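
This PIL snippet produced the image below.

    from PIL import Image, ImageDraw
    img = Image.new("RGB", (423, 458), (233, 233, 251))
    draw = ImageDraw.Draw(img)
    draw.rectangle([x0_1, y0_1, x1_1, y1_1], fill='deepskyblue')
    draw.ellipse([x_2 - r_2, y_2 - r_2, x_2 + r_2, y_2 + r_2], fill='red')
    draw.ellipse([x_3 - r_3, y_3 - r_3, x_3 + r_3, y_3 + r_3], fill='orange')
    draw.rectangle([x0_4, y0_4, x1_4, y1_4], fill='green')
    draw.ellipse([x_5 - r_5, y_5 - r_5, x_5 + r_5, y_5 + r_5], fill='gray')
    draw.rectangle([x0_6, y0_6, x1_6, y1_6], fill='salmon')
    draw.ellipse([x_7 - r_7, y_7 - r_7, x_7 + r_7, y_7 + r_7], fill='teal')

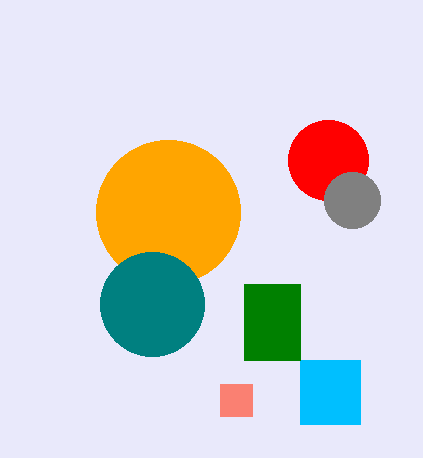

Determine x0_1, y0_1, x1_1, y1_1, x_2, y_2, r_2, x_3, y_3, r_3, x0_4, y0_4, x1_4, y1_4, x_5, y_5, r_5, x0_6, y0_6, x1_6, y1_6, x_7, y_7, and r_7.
x0_1 = 300
y0_1 = 360
x1_1 = 360
y1_1 = 424
x_2 = 328
y_2 = 160
r_2 = 40
x_3 = 168
y_3 = 212
r_3 = 72
x0_4 = 244
y0_4 = 284
x1_4 = 300
y1_4 = 360
x_5 = 352
y_5 = 200
r_5 = 28
x0_6 = 220
y0_6 = 384
x1_6 = 252
y1_6 = 416
x_7 = 152
y_7 = 304
r_7 = 52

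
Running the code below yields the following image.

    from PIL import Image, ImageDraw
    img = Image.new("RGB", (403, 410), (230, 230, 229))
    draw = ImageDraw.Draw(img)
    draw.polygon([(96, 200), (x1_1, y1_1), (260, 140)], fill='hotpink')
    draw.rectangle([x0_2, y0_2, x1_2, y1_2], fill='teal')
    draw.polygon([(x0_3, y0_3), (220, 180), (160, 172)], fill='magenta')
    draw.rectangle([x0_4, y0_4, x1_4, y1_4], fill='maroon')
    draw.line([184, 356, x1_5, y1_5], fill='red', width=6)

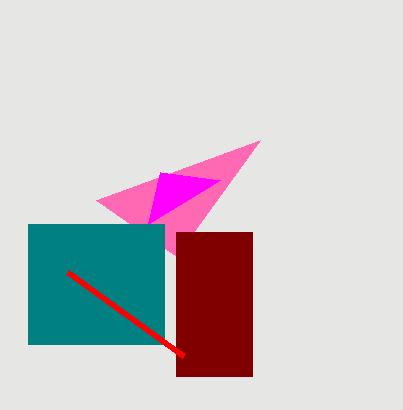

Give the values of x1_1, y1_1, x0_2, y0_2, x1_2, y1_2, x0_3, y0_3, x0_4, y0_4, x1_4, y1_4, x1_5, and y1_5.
x1_1 = 176; y1_1 = 256; x0_2 = 28; y0_2 = 224; x1_2 = 164; y1_2 = 344; x0_3 = 148; y0_3 = 224; x0_4 = 176; y0_4 = 232; x1_4 = 252; y1_4 = 376; x1_5 = 68; y1_5 = 272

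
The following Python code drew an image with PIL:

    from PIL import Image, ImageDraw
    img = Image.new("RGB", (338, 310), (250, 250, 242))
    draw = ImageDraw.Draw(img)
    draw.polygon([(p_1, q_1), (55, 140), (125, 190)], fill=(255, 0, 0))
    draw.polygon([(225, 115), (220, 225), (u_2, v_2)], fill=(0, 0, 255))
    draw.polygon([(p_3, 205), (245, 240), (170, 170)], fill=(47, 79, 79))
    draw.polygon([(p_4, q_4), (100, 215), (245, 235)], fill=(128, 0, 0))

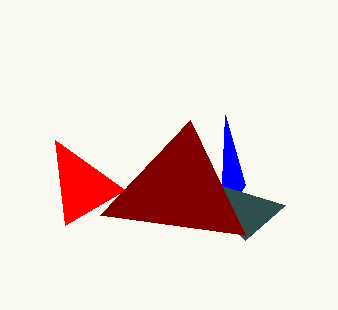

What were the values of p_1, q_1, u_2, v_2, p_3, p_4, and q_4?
p_1 = 65
q_1 = 225
u_2 = 245
v_2 = 185
p_3 = 285
p_4 = 190
q_4 = 120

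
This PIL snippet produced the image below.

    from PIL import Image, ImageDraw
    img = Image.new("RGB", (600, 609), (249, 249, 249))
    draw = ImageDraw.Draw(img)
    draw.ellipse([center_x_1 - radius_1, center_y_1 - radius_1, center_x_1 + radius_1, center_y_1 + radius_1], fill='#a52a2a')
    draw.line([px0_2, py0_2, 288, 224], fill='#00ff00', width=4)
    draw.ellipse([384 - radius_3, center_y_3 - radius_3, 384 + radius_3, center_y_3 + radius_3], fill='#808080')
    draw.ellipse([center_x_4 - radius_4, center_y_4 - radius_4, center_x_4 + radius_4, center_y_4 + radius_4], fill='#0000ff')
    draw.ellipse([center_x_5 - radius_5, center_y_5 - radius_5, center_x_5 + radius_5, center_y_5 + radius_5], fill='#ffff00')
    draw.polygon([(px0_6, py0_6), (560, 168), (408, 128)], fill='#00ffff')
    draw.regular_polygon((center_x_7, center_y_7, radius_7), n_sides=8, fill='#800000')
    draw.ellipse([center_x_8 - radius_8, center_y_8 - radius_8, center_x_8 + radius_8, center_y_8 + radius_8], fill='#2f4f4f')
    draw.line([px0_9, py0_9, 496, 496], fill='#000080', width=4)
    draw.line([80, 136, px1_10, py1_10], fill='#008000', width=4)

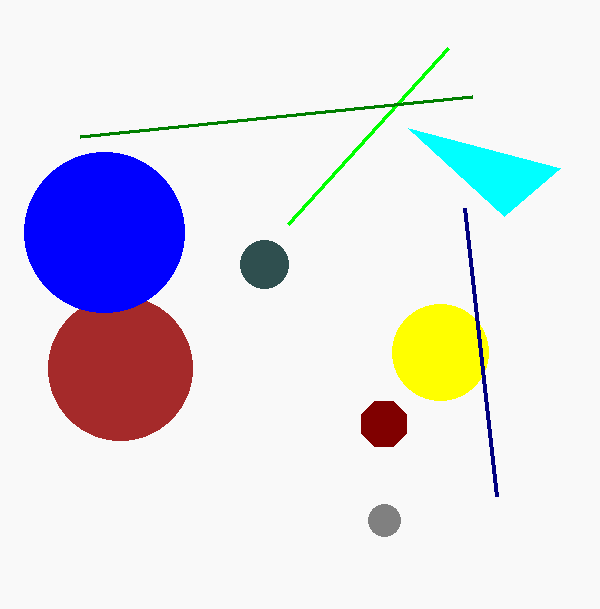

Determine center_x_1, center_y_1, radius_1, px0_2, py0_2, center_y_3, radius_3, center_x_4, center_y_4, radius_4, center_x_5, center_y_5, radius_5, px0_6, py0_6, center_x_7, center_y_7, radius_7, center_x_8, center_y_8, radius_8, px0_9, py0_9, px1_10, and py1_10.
center_x_1 = 120; center_y_1 = 368; radius_1 = 72; px0_2 = 448; py0_2 = 48; center_y_3 = 520; radius_3 = 16; center_x_4 = 104; center_y_4 = 232; radius_4 = 80; center_x_5 = 440; center_y_5 = 352; radius_5 = 48; px0_6 = 504; py0_6 = 216; center_x_7 = 384; center_y_7 = 424; radius_7 = 24; center_x_8 = 264; center_y_8 = 264; radius_8 = 24; px0_9 = 464; py0_9 = 208; px1_10 = 472; py1_10 = 96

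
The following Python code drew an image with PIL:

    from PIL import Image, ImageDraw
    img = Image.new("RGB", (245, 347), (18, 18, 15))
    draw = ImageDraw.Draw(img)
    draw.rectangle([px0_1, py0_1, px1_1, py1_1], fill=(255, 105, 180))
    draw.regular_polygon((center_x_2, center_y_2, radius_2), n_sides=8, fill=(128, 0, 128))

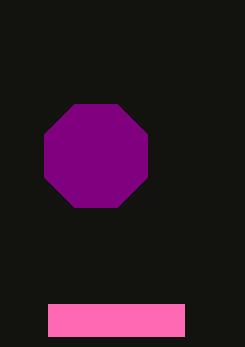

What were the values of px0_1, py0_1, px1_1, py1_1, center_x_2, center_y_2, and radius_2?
px0_1 = 48, py0_1 = 304, px1_1 = 184, py1_1 = 336, center_x_2 = 96, center_y_2 = 156, radius_2 = 56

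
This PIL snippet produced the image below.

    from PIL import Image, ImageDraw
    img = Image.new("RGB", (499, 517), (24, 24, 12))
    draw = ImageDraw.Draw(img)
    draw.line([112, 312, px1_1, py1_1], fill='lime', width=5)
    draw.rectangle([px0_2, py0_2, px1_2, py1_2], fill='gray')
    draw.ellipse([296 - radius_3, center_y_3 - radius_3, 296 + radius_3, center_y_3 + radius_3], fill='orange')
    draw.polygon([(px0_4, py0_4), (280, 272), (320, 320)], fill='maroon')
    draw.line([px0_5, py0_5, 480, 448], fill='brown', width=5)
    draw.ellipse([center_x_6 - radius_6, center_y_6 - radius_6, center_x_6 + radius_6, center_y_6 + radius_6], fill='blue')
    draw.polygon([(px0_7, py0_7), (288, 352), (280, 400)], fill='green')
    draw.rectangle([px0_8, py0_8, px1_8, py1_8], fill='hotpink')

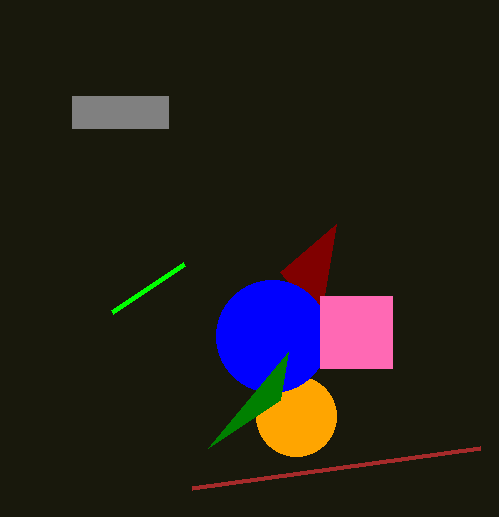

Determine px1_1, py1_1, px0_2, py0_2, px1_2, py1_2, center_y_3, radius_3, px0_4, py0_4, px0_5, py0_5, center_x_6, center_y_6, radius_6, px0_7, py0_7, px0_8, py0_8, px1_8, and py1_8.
px1_1 = 184, py1_1 = 264, px0_2 = 72, py0_2 = 96, px1_2 = 168, py1_2 = 128, center_y_3 = 416, radius_3 = 40, px0_4 = 336, py0_4 = 224, px0_5 = 192, py0_5 = 488, center_x_6 = 272, center_y_6 = 336, radius_6 = 56, px0_7 = 208, py0_7 = 448, px0_8 = 320, py0_8 = 296, px1_8 = 392, py1_8 = 368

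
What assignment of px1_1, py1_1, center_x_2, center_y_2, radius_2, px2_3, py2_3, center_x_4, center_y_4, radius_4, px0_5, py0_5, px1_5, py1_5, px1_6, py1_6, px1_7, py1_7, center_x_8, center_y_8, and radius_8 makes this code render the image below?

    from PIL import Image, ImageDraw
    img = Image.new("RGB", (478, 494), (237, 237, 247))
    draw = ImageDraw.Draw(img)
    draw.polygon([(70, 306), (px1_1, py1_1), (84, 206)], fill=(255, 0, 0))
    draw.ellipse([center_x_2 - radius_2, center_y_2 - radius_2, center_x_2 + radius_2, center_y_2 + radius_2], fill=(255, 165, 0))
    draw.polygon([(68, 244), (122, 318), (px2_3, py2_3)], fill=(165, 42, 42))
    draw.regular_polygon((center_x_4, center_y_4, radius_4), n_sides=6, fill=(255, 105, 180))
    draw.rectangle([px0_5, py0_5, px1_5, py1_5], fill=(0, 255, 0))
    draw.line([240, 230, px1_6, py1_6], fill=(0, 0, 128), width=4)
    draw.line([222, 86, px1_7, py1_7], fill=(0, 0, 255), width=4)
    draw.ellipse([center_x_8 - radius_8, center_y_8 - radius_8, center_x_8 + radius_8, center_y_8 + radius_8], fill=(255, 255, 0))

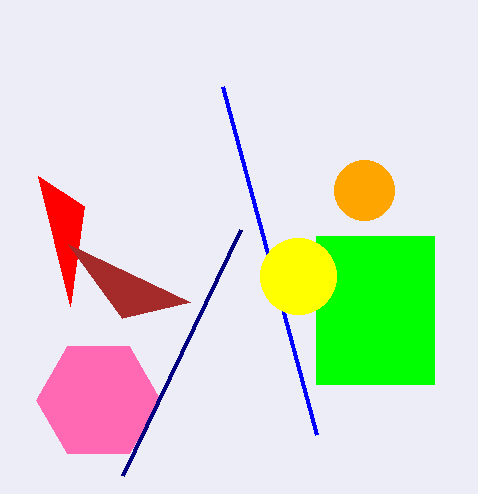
px1_1 = 38, py1_1 = 176, center_x_2 = 364, center_y_2 = 190, radius_2 = 30, px2_3 = 190, py2_3 = 302, center_x_4 = 98, center_y_4 = 400, radius_4 = 62, px0_5 = 316, py0_5 = 236, px1_5 = 434, py1_5 = 384, px1_6 = 122, py1_6 = 476, px1_7 = 316, py1_7 = 434, center_x_8 = 298, center_y_8 = 276, radius_8 = 38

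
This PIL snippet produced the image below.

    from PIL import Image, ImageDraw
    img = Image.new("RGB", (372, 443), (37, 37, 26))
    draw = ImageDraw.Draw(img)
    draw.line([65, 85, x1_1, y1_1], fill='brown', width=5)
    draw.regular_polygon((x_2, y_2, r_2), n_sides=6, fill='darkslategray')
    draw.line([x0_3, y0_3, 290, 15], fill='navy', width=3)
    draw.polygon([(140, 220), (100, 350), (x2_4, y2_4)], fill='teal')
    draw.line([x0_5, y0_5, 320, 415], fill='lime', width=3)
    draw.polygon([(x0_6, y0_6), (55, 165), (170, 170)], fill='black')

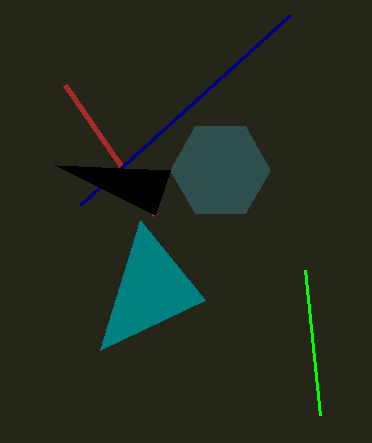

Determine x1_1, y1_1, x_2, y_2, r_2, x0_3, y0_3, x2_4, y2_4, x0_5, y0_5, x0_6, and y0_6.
x1_1 = 155
y1_1 = 215
x_2 = 220
y_2 = 170
r_2 = 50
x0_3 = 80
y0_3 = 205
x2_4 = 205
y2_4 = 300
x0_5 = 305
y0_5 = 270
x0_6 = 155
y0_6 = 215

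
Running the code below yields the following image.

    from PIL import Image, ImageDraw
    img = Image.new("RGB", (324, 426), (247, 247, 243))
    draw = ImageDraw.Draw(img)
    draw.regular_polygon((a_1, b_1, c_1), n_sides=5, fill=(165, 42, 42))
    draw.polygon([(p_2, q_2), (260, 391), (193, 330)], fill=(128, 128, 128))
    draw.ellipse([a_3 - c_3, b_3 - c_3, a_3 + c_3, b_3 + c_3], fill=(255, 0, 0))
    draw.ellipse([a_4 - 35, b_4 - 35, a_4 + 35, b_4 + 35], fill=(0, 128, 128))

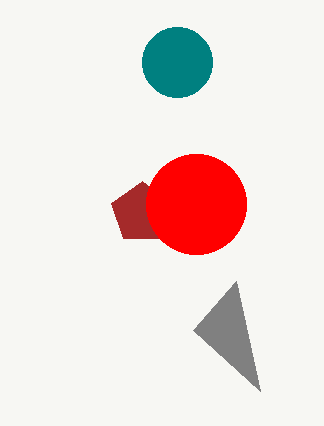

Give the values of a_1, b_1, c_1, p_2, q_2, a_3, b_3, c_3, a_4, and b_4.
a_1 = 142; b_1 = 213; c_1 = 32; p_2 = 236; q_2 = 281; a_3 = 196; b_3 = 204; c_3 = 50; a_4 = 177; b_4 = 62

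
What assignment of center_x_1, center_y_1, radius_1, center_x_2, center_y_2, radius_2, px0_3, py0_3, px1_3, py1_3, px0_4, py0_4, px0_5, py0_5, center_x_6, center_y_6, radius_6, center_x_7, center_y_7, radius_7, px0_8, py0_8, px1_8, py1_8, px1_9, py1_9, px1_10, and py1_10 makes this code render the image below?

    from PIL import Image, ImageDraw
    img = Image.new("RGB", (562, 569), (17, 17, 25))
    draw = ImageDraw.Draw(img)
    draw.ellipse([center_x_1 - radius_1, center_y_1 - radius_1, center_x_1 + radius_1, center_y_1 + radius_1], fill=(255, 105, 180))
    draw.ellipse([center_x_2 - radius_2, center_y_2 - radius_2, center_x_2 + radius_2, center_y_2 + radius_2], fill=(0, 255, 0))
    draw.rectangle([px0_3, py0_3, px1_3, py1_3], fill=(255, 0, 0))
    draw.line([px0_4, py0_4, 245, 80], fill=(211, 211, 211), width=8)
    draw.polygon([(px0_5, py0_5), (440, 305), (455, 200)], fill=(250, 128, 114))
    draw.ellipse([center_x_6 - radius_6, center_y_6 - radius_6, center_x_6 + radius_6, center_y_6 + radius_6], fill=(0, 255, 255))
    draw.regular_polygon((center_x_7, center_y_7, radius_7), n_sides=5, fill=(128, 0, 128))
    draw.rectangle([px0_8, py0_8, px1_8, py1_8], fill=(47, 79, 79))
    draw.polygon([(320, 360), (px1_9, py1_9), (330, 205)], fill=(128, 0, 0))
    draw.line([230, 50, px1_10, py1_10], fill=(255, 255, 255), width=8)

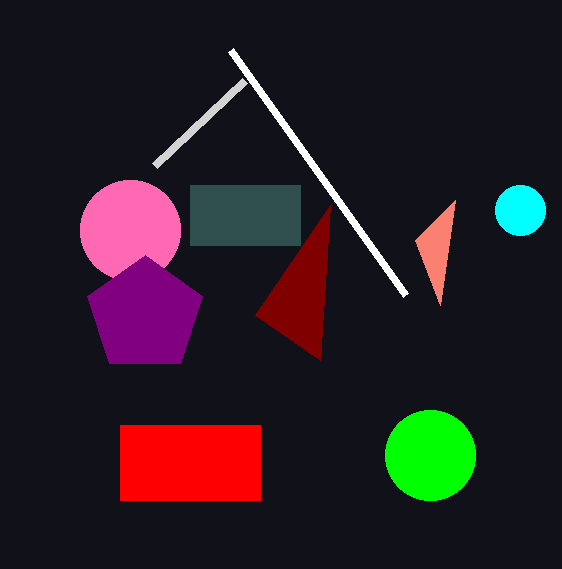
center_x_1 = 130, center_y_1 = 230, radius_1 = 50, center_x_2 = 430, center_y_2 = 455, radius_2 = 45, px0_3 = 120, py0_3 = 425, px1_3 = 260, py1_3 = 500, px0_4 = 155, py0_4 = 165, px0_5 = 415, py0_5 = 240, center_x_6 = 520, center_y_6 = 210, radius_6 = 25, center_x_7 = 145, center_y_7 = 315, radius_7 = 60, px0_8 = 190, py0_8 = 185, px1_8 = 300, py1_8 = 245, px1_9 = 255, py1_9 = 315, px1_10 = 405, py1_10 = 295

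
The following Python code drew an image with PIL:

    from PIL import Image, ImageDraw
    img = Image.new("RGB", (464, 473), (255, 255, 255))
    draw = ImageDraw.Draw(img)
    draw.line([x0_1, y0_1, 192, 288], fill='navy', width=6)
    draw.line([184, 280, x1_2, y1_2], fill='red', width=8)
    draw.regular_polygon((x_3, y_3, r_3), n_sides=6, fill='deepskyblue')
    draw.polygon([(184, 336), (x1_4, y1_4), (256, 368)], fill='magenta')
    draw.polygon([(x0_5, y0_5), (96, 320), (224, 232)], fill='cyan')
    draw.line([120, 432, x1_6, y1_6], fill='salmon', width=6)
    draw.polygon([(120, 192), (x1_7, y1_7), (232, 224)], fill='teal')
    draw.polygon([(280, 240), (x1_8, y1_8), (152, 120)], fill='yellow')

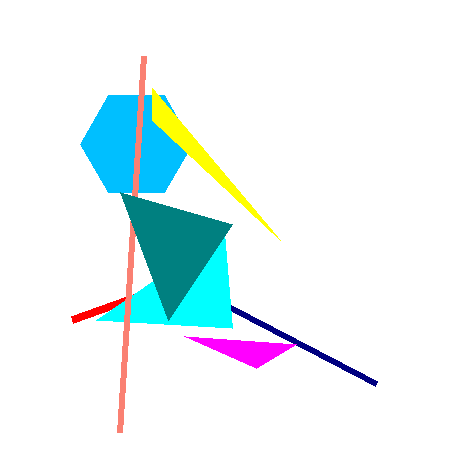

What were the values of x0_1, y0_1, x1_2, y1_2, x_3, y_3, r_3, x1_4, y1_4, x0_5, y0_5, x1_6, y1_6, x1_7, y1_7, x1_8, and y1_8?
x0_1 = 376, y0_1 = 384, x1_2 = 72, y1_2 = 320, x_3 = 136, y_3 = 144, r_3 = 56, x1_4 = 296, y1_4 = 344, x0_5 = 232, y0_5 = 328, x1_6 = 144, y1_6 = 56, x1_7 = 168, y1_7 = 320, x1_8 = 152, y1_8 = 88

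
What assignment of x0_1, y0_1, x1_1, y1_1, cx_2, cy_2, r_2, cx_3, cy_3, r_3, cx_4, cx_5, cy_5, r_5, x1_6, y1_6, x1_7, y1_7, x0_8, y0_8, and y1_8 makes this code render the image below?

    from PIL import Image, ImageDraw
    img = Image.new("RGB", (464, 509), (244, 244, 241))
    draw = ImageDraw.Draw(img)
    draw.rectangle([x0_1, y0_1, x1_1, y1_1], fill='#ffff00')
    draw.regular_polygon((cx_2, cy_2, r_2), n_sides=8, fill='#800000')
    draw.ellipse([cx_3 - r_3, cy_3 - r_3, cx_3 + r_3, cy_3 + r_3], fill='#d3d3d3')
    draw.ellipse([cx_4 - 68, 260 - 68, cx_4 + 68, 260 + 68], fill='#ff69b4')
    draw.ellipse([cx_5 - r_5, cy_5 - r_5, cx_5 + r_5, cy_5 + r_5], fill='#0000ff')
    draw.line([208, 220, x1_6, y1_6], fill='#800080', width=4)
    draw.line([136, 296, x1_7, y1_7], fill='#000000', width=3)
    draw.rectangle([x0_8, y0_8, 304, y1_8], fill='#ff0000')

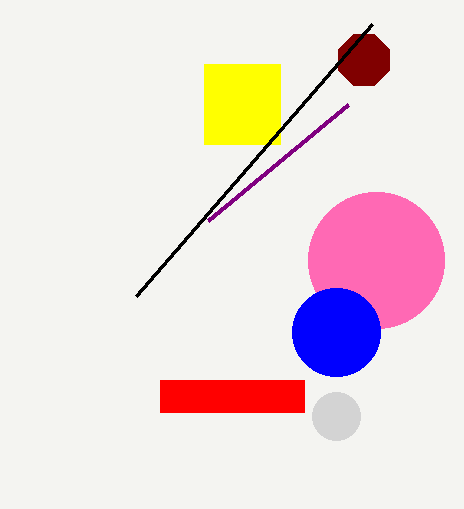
x0_1 = 204, y0_1 = 64, x1_1 = 280, y1_1 = 144, cx_2 = 364, cy_2 = 60, r_2 = 28, cx_3 = 336, cy_3 = 416, r_3 = 24, cx_4 = 376, cx_5 = 336, cy_5 = 332, r_5 = 44, x1_6 = 348, y1_6 = 104, x1_7 = 372, y1_7 = 24, x0_8 = 160, y0_8 = 380, y1_8 = 412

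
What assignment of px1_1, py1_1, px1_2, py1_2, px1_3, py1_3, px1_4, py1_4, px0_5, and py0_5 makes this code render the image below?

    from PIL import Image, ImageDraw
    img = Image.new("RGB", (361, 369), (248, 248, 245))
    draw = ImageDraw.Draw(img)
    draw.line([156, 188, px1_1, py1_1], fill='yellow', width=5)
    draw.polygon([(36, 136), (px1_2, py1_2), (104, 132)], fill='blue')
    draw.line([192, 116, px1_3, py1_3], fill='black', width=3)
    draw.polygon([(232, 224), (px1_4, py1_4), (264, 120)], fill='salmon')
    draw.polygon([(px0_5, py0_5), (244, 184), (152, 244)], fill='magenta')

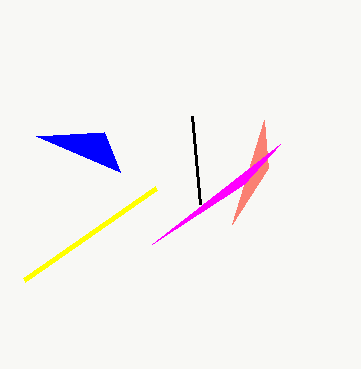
px1_1 = 24
py1_1 = 280
px1_2 = 120
py1_2 = 172
px1_3 = 200
py1_3 = 204
px1_4 = 268
py1_4 = 168
px0_5 = 280
py0_5 = 144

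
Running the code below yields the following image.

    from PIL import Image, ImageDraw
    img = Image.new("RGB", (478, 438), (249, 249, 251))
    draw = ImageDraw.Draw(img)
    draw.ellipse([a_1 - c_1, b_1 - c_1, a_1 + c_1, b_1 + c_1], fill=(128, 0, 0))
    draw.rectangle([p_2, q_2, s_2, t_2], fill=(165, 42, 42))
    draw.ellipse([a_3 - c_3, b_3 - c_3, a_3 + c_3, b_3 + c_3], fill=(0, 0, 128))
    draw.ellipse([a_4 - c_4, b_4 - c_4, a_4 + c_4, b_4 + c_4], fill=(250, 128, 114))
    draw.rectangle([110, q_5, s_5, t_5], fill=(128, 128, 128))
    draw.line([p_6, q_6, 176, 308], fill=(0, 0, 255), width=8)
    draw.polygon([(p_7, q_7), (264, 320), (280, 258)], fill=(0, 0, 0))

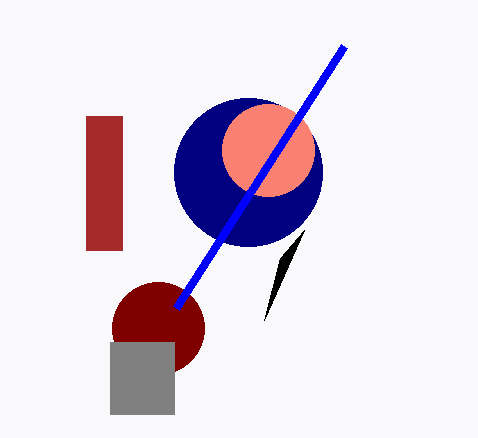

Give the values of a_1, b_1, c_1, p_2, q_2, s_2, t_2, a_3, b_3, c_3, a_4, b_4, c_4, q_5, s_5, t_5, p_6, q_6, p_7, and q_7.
a_1 = 158
b_1 = 328
c_1 = 46
p_2 = 86
q_2 = 116
s_2 = 122
t_2 = 250
a_3 = 248
b_3 = 172
c_3 = 74
a_4 = 268
b_4 = 150
c_4 = 46
q_5 = 342
s_5 = 174
t_5 = 414
p_6 = 344
q_6 = 46
p_7 = 304
q_7 = 230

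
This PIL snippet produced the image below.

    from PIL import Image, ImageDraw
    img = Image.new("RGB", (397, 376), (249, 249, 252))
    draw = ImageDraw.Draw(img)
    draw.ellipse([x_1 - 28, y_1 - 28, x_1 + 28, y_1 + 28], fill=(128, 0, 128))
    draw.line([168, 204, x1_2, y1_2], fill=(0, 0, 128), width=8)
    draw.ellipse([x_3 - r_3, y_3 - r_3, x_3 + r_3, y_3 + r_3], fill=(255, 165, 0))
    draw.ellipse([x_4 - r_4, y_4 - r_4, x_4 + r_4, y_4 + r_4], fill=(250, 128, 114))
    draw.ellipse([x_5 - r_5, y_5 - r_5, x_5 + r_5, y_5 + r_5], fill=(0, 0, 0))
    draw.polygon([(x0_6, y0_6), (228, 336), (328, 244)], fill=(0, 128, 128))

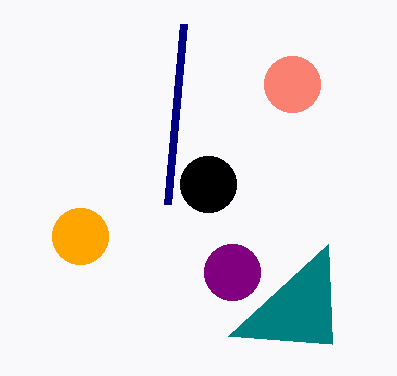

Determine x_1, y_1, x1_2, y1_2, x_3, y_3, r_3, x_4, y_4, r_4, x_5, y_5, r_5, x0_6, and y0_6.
x_1 = 232; y_1 = 272; x1_2 = 184; y1_2 = 24; x_3 = 80; y_3 = 236; r_3 = 28; x_4 = 292; y_4 = 84; r_4 = 28; x_5 = 208; y_5 = 184; r_5 = 28; x0_6 = 332; y0_6 = 344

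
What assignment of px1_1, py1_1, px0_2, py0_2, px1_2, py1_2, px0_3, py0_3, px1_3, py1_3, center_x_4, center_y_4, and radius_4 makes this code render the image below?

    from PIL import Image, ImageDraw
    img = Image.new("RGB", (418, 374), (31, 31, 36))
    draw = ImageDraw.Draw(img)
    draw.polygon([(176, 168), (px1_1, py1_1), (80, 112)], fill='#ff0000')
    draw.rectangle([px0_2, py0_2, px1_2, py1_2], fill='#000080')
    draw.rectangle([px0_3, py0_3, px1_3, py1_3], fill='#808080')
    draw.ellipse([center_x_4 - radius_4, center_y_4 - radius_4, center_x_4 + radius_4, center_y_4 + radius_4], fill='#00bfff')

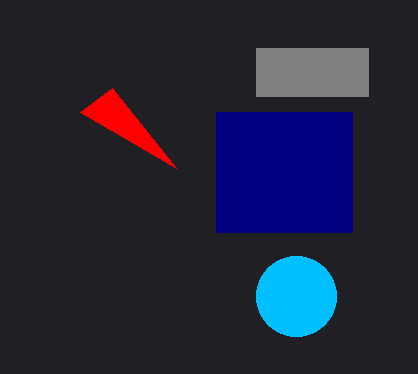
px1_1 = 112; py1_1 = 88; px0_2 = 216; py0_2 = 112; px1_2 = 352; py1_2 = 232; px0_3 = 256; py0_3 = 48; px1_3 = 368; py1_3 = 96; center_x_4 = 296; center_y_4 = 296; radius_4 = 40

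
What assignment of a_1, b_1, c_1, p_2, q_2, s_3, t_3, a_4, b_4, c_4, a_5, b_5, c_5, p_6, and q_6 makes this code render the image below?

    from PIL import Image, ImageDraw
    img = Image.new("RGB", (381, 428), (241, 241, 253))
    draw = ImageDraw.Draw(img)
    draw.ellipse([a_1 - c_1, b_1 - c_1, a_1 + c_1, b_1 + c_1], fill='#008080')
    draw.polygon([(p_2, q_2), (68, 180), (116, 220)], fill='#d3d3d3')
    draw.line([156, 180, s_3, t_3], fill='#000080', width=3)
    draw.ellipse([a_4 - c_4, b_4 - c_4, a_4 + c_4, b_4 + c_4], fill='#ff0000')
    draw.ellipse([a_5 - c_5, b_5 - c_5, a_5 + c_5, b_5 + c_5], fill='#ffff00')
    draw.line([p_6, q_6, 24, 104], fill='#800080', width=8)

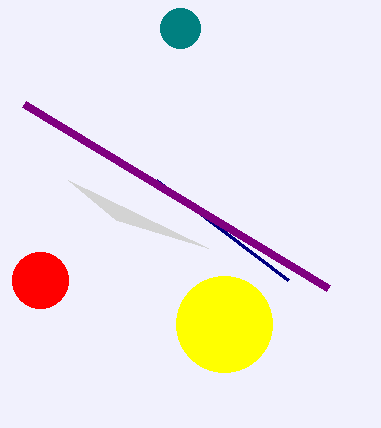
a_1 = 180
b_1 = 28
c_1 = 20
p_2 = 208
q_2 = 248
s_3 = 288
t_3 = 280
a_4 = 40
b_4 = 280
c_4 = 28
a_5 = 224
b_5 = 324
c_5 = 48
p_6 = 328
q_6 = 288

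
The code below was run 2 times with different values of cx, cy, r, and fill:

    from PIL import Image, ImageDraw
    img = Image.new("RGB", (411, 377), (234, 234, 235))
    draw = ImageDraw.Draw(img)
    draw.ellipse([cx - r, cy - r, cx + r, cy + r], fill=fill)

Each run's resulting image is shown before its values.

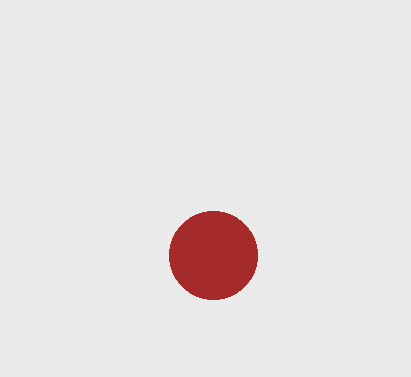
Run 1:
cx = 213
cy = 255
r = 44
fill = 'brown'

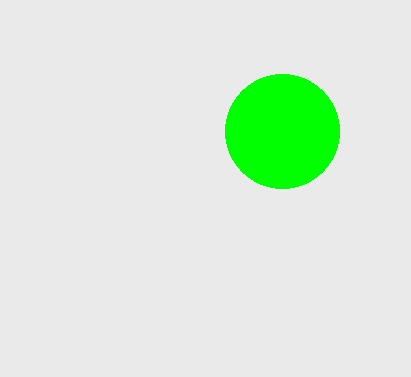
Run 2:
cx = 282, cy = 131, r = 57, fill = 'lime'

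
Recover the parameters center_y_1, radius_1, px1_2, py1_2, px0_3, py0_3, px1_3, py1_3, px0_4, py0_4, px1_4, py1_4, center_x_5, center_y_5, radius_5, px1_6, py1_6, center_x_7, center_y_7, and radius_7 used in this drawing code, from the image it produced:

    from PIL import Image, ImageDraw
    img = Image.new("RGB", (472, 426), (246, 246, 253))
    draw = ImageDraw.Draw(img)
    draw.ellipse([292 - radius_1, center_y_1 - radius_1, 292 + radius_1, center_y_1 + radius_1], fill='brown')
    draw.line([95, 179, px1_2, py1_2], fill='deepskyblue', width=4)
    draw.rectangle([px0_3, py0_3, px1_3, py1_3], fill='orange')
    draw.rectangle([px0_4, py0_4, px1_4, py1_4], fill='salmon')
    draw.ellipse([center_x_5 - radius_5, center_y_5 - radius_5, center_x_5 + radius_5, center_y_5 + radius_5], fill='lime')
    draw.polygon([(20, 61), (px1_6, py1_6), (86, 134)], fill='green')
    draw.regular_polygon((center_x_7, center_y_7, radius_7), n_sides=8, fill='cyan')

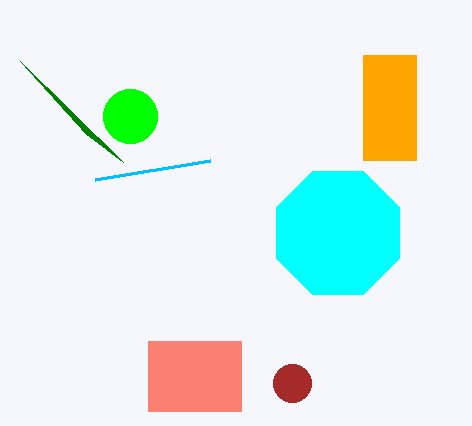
center_y_1 = 383
radius_1 = 19
px1_2 = 210
py1_2 = 160
px0_3 = 363
py0_3 = 55
px1_3 = 416
py1_3 = 160
px0_4 = 148
py0_4 = 341
px1_4 = 241
py1_4 = 411
center_x_5 = 130
center_y_5 = 116
radius_5 = 27
px1_6 = 123
py1_6 = 162
center_x_7 = 338
center_y_7 = 233
radius_7 = 67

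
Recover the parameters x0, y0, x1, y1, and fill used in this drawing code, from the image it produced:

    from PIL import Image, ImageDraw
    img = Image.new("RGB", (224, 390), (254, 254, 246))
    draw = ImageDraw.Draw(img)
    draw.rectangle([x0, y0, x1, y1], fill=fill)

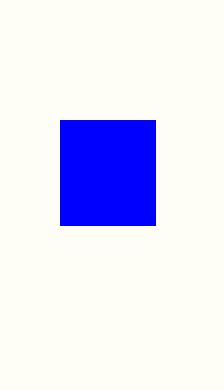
x0 = 60, y0 = 120, x1 = 155, y1 = 225, fill = 'blue'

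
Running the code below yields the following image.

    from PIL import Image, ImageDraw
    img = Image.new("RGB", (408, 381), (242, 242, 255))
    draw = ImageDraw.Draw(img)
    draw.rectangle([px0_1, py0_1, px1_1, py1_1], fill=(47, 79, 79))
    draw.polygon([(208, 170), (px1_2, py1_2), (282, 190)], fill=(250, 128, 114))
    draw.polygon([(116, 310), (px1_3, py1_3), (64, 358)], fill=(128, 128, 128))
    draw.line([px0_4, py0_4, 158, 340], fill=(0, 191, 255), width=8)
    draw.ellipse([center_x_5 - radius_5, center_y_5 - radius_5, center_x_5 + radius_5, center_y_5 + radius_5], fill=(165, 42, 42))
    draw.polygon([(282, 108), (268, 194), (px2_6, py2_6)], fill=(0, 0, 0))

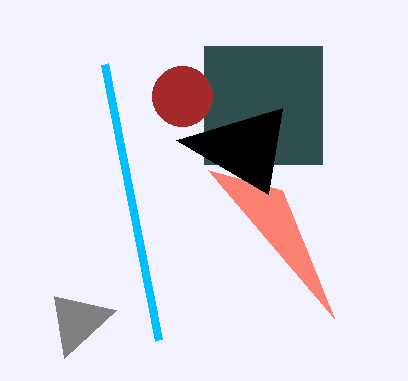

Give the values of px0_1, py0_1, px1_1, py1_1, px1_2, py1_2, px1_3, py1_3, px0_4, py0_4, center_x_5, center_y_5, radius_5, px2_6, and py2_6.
px0_1 = 204
py0_1 = 46
px1_1 = 322
py1_1 = 164
px1_2 = 334
py1_2 = 318
px1_3 = 54
py1_3 = 296
px0_4 = 104
py0_4 = 64
center_x_5 = 182
center_y_5 = 96
radius_5 = 30
px2_6 = 176
py2_6 = 140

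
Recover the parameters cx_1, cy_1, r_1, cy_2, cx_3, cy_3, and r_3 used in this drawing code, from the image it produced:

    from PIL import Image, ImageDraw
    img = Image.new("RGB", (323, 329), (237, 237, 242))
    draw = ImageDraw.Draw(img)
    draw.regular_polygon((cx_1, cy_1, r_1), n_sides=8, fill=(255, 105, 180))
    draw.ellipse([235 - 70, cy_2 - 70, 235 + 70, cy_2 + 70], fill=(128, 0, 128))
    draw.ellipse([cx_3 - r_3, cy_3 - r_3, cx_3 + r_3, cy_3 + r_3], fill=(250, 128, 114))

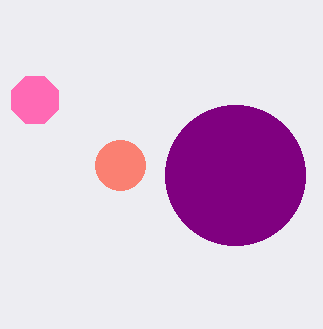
cx_1 = 35
cy_1 = 100
r_1 = 25
cy_2 = 175
cx_3 = 120
cy_3 = 165
r_3 = 25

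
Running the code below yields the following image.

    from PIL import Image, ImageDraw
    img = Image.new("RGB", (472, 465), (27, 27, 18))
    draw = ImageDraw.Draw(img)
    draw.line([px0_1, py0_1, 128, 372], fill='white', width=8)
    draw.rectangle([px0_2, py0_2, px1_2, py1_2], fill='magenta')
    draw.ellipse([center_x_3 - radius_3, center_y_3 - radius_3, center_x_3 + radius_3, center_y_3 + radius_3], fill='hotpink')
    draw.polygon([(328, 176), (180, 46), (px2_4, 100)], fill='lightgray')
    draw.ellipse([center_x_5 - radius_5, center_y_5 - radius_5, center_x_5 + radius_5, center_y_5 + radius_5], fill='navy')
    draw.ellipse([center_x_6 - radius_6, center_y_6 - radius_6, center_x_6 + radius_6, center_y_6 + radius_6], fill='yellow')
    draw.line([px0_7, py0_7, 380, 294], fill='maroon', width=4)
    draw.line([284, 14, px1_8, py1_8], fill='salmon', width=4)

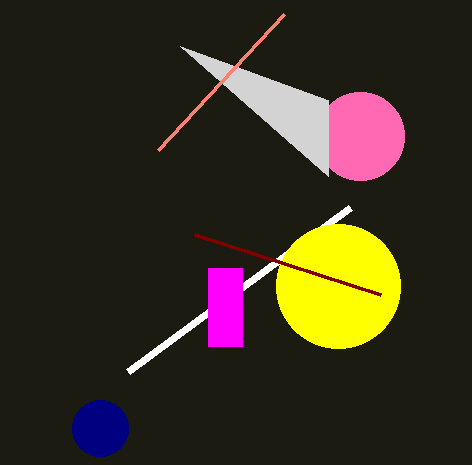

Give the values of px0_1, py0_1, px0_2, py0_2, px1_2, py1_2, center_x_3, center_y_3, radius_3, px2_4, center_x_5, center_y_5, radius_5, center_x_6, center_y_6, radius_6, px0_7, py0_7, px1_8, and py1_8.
px0_1 = 350; py0_1 = 208; px0_2 = 208; py0_2 = 268; px1_2 = 242; py1_2 = 346; center_x_3 = 360; center_y_3 = 136; radius_3 = 44; px2_4 = 328; center_x_5 = 100; center_y_5 = 428; radius_5 = 28; center_x_6 = 338; center_y_6 = 286; radius_6 = 62; px0_7 = 194; py0_7 = 234; px1_8 = 158; py1_8 = 150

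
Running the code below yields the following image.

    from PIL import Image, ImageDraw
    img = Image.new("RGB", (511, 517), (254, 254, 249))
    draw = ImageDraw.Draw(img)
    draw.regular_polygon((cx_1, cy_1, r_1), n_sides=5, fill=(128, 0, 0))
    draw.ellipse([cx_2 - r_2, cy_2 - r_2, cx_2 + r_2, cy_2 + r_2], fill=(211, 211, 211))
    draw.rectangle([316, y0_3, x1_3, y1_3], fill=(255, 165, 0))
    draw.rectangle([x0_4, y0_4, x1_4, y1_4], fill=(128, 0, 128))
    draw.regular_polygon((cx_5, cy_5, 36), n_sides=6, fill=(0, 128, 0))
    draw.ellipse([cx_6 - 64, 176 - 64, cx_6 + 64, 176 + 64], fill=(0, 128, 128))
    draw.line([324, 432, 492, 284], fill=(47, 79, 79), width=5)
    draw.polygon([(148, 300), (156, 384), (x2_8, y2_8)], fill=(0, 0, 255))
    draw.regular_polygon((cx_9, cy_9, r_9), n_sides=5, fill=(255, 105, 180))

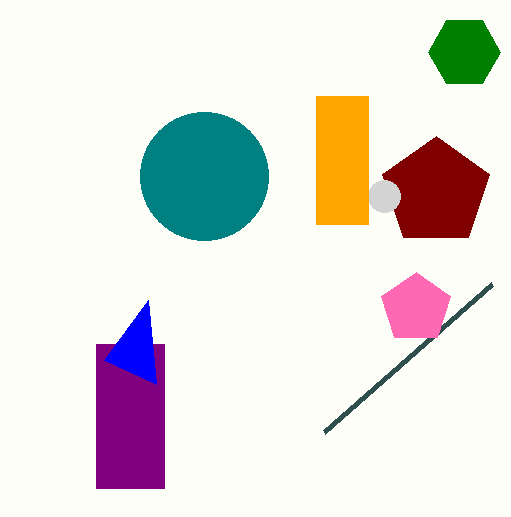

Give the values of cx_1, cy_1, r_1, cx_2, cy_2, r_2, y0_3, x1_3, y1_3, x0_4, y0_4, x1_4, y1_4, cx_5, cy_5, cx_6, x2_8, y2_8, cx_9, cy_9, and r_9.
cx_1 = 436; cy_1 = 192; r_1 = 56; cx_2 = 384; cy_2 = 196; r_2 = 16; y0_3 = 96; x1_3 = 368; y1_3 = 224; x0_4 = 96; y0_4 = 344; x1_4 = 164; y1_4 = 488; cx_5 = 464; cy_5 = 52; cx_6 = 204; x2_8 = 104; y2_8 = 360; cx_9 = 416; cy_9 = 308; r_9 = 36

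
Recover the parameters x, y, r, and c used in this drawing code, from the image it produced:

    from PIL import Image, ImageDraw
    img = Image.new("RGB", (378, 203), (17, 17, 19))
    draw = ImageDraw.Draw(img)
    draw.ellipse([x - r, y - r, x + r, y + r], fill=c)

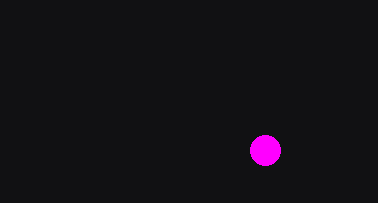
x = 265, y = 150, r = 15, c = 'magenta'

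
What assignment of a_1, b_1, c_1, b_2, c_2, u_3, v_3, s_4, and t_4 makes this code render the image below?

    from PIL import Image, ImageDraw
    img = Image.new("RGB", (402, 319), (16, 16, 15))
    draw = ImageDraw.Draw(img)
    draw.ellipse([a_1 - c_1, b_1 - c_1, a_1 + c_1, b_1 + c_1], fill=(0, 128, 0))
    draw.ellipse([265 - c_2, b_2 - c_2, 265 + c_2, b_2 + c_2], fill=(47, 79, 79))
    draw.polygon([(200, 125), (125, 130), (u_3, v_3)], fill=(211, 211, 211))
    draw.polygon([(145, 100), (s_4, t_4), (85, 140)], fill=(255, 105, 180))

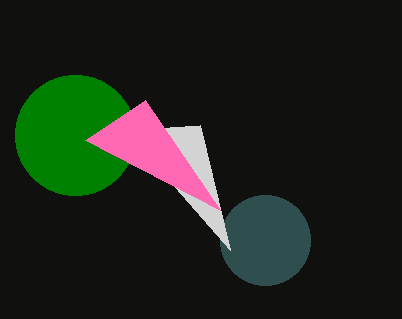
a_1 = 75
b_1 = 135
c_1 = 60
b_2 = 240
c_2 = 45
u_3 = 230
v_3 = 250
s_4 = 220
t_4 = 210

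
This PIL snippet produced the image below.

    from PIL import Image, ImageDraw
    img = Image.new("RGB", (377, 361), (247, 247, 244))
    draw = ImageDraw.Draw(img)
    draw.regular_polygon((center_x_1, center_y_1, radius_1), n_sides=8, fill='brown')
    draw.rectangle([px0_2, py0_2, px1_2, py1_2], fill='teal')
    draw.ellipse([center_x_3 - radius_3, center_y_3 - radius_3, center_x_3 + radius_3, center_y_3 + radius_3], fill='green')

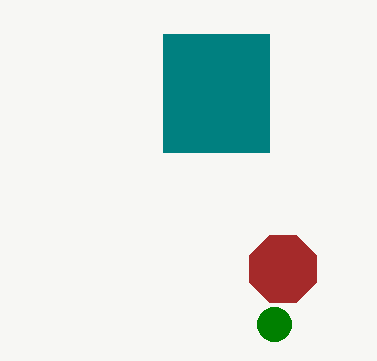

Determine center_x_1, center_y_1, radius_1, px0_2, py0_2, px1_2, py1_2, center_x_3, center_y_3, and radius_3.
center_x_1 = 283
center_y_1 = 269
radius_1 = 36
px0_2 = 163
py0_2 = 34
px1_2 = 269
py1_2 = 152
center_x_3 = 274
center_y_3 = 324
radius_3 = 17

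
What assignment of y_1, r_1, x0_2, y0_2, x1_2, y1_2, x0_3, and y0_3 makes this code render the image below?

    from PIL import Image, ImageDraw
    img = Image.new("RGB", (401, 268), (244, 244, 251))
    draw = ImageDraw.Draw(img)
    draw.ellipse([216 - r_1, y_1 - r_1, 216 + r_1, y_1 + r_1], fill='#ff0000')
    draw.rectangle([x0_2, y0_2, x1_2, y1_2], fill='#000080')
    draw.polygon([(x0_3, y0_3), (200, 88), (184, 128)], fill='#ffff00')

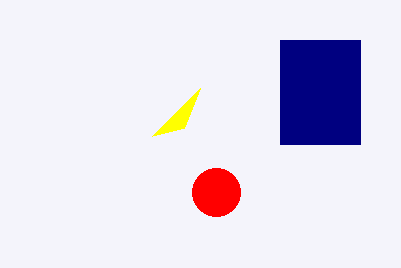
y_1 = 192, r_1 = 24, x0_2 = 280, y0_2 = 40, x1_2 = 360, y1_2 = 144, x0_3 = 152, y0_3 = 136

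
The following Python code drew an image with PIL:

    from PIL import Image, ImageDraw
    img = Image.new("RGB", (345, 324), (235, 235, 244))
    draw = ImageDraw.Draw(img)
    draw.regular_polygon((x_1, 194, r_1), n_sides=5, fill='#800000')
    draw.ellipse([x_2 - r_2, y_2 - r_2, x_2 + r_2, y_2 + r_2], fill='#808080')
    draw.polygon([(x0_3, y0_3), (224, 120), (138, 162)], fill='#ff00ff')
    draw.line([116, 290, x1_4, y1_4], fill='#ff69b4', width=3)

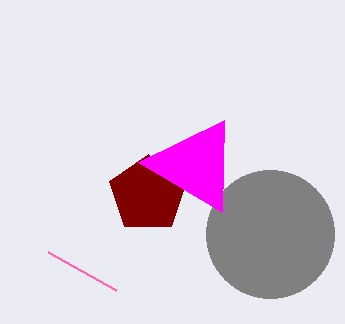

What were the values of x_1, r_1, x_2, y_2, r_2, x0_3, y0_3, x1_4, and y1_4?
x_1 = 148
r_1 = 40
x_2 = 270
y_2 = 234
r_2 = 64
x0_3 = 222
y0_3 = 212
x1_4 = 48
y1_4 = 252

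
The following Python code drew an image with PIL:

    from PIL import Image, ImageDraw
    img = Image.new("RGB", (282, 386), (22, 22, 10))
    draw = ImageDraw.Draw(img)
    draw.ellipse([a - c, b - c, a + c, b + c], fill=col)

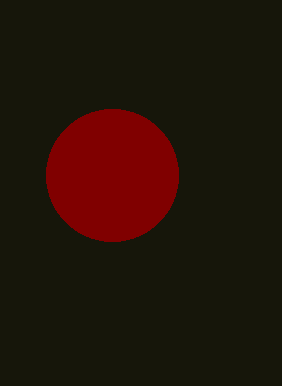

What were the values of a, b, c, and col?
a = 112
b = 175
c = 66
col = 'maroon'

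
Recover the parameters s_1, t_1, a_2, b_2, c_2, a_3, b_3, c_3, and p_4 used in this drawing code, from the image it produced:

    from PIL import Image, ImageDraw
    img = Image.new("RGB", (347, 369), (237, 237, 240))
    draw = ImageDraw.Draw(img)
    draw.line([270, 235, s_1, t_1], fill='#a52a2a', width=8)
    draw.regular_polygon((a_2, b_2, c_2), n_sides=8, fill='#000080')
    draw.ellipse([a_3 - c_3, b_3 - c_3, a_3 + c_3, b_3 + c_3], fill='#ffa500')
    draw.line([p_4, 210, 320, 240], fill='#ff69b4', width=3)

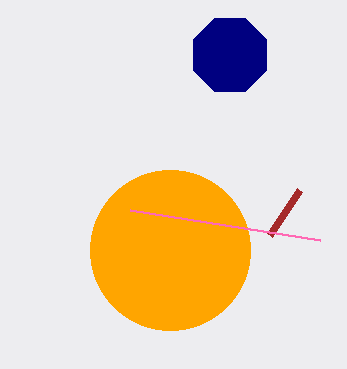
s_1 = 300, t_1 = 190, a_2 = 230, b_2 = 55, c_2 = 40, a_3 = 170, b_3 = 250, c_3 = 80, p_4 = 130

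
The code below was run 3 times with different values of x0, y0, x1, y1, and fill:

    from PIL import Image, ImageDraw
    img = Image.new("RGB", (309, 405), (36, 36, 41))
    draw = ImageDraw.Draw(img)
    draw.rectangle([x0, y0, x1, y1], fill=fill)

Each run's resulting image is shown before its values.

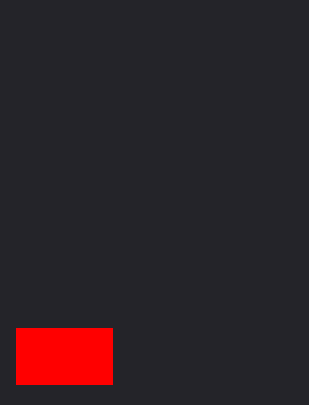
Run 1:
x0 = 16, y0 = 328, x1 = 112, y1 = 384, fill = 'red'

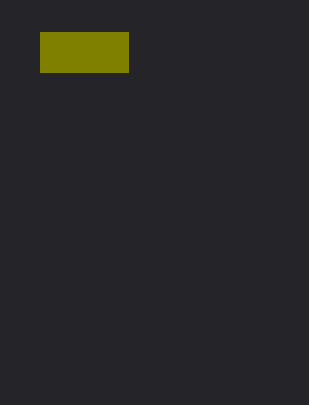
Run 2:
x0 = 40, y0 = 32, x1 = 128, y1 = 72, fill = 'olive'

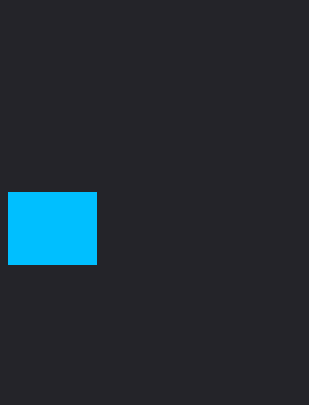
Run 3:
x0 = 8, y0 = 192, x1 = 96, y1 = 264, fill = 'deepskyblue'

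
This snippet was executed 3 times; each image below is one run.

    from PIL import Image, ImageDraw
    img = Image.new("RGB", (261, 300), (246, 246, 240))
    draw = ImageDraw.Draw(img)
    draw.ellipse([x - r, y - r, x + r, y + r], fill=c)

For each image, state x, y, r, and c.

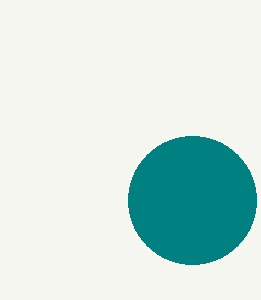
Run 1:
x = 192, y = 200, r = 64, c = 'teal'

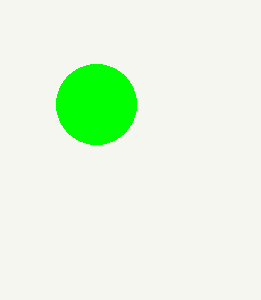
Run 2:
x = 96
y = 104
r = 40
c = 'lime'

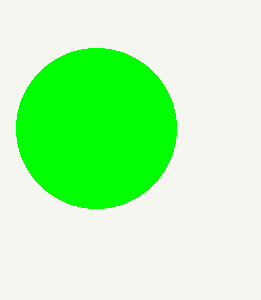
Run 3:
x = 96, y = 128, r = 80, c = 'lime'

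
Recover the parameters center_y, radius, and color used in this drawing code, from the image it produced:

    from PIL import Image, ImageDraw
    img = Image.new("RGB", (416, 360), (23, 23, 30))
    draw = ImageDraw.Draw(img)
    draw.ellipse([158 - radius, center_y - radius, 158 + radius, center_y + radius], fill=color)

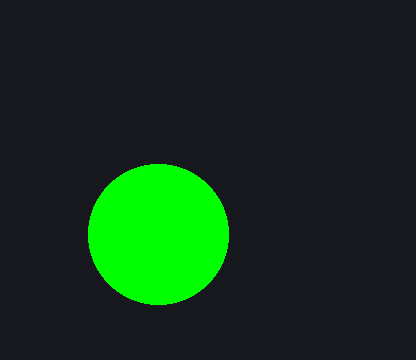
center_y = 234
radius = 70
color = 'lime'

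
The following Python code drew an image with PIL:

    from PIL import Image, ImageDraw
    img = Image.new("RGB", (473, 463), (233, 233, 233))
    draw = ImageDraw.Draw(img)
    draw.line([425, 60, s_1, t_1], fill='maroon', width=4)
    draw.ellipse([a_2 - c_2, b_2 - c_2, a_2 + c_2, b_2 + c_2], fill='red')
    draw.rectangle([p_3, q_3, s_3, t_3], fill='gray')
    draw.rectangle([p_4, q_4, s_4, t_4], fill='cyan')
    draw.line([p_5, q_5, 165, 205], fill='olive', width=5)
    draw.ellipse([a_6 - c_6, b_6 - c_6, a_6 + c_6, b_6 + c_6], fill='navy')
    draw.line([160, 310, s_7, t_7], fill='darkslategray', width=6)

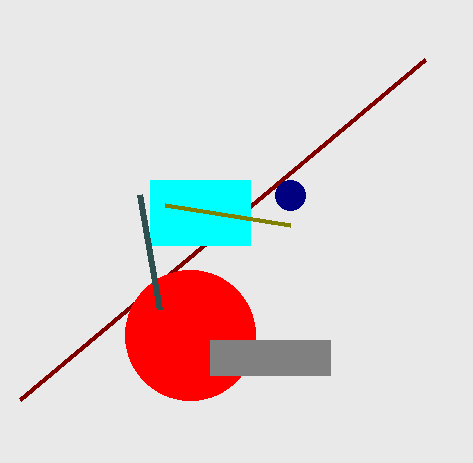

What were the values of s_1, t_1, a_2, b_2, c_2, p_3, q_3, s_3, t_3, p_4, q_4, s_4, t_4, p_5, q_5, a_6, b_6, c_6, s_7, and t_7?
s_1 = 20, t_1 = 400, a_2 = 190, b_2 = 335, c_2 = 65, p_3 = 210, q_3 = 340, s_3 = 330, t_3 = 375, p_4 = 150, q_4 = 180, s_4 = 250, t_4 = 245, p_5 = 290, q_5 = 225, a_6 = 290, b_6 = 195, c_6 = 15, s_7 = 140, t_7 = 195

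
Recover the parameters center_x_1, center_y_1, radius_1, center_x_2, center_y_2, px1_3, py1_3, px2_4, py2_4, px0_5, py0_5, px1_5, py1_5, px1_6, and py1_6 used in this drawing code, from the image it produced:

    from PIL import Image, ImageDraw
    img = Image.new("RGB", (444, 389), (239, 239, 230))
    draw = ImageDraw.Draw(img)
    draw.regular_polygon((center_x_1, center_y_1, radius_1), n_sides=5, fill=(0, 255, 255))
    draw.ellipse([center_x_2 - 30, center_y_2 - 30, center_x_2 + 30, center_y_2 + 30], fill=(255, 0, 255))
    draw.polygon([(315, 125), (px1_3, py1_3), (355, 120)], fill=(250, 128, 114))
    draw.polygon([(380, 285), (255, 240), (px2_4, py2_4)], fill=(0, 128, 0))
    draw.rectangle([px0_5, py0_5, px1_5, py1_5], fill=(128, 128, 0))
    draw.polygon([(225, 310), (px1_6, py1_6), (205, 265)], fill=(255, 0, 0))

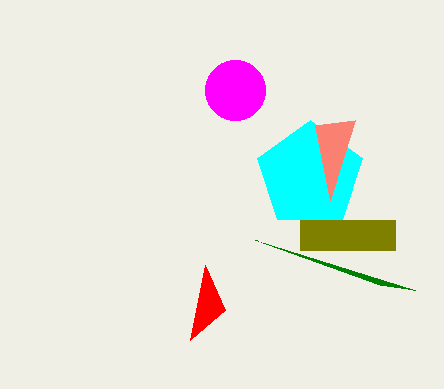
center_x_1 = 310, center_y_1 = 175, radius_1 = 55, center_x_2 = 235, center_y_2 = 90, px1_3 = 330, py1_3 = 200, px2_4 = 415, py2_4 = 290, px0_5 = 300, py0_5 = 220, px1_5 = 395, py1_5 = 250, px1_6 = 190, py1_6 = 340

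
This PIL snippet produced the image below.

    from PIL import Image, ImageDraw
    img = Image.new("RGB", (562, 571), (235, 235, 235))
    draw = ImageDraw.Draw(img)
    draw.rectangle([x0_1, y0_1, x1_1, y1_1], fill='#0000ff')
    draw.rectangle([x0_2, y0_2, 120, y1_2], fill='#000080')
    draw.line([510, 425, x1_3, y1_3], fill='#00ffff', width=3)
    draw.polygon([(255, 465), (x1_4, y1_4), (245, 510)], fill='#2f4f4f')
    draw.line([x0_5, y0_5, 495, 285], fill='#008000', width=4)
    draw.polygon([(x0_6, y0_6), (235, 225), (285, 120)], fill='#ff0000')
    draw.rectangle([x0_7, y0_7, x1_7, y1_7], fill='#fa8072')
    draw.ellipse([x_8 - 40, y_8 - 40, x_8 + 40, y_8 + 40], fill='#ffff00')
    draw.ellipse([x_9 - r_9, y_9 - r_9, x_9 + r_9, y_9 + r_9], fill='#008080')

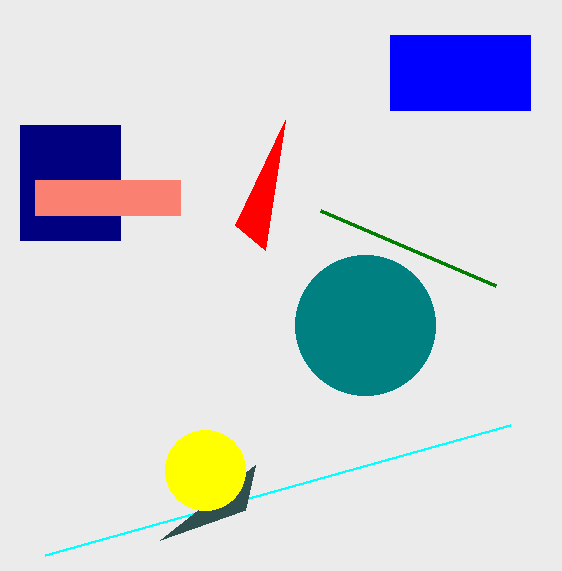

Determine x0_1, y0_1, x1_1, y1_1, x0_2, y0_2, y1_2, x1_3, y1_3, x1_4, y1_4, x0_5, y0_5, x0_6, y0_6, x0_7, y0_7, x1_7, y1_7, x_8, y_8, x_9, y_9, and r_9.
x0_1 = 390; y0_1 = 35; x1_1 = 530; y1_1 = 110; x0_2 = 20; y0_2 = 125; y1_2 = 240; x1_3 = 45; y1_3 = 555; x1_4 = 160; y1_4 = 540; x0_5 = 320; y0_5 = 210; x0_6 = 265; y0_6 = 250; x0_7 = 35; y0_7 = 180; x1_7 = 180; y1_7 = 215; x_8 = 205; y_8 = 470; x_9 = 365; y_9 = 325; r_9 = 70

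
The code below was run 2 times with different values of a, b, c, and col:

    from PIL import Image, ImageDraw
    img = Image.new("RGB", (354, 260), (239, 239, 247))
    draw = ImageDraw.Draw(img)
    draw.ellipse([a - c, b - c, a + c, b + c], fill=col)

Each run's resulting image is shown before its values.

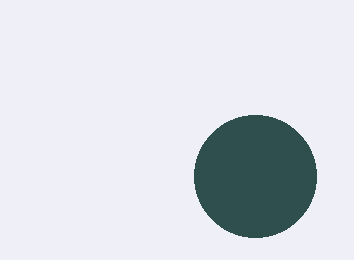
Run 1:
a = 255; b = 176; c = 61; col = 'darkslategray'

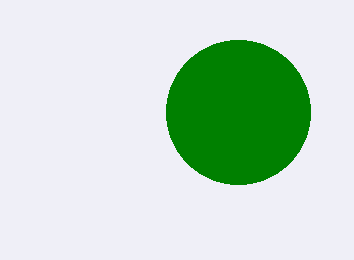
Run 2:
a = 238
b = 112
c = 72
col = 'green'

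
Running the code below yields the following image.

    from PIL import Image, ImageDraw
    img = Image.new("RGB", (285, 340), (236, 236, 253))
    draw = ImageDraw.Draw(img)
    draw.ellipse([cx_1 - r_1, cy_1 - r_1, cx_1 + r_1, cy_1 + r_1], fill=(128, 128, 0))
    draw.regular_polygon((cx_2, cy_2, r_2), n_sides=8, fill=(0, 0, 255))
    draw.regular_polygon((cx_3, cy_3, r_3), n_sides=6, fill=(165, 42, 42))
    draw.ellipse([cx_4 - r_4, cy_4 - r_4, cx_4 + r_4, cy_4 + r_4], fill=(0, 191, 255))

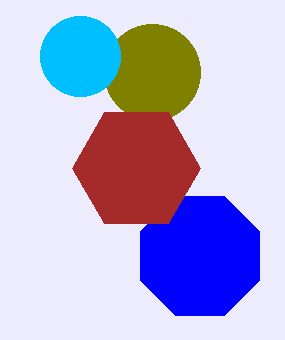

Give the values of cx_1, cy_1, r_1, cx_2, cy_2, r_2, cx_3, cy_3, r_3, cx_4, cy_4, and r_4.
cx_1 = 152; cy_1 = 72; r_1 = 48; cx_2 = 200; cy_2 = 256; r_2 = 64; cx_3 = 136; cy_3 = 168; r_3 = 64; cx_4 = 80; cy_4 = 56; r_4 = 40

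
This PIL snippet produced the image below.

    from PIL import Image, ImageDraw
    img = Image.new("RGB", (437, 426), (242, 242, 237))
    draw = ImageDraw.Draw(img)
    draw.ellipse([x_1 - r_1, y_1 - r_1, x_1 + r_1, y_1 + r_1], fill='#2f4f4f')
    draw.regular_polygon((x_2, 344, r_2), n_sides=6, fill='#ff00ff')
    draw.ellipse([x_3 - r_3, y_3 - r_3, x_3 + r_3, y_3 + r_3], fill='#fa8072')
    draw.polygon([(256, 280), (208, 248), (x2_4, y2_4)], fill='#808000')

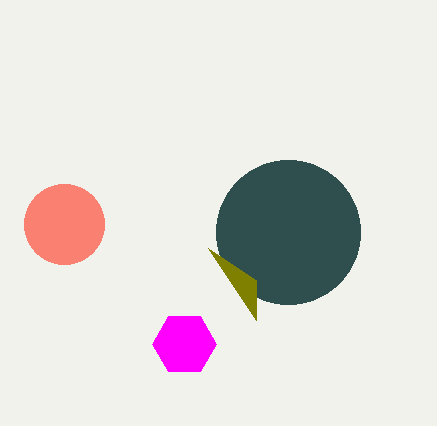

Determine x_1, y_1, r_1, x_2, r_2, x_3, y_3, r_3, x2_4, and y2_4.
x_1 = 288; y_1 = 232; r_1 = 72; x_2 = 184; r_2 = 32; x_3 = 64; y_3 = 224; r_3 = 40; x2_4 = 256; y2_4 = 320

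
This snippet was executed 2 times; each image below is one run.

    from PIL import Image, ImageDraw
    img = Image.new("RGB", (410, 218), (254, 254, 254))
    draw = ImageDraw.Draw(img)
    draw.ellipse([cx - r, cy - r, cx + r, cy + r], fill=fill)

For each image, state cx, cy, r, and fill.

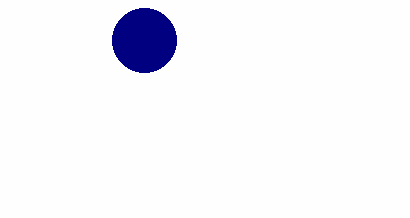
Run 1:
cx = 144
cy = 40
r = 32
fill = 'navy'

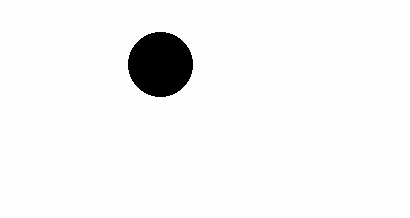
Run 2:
cx = 160; cy = 64; r = 32; fill = 'black'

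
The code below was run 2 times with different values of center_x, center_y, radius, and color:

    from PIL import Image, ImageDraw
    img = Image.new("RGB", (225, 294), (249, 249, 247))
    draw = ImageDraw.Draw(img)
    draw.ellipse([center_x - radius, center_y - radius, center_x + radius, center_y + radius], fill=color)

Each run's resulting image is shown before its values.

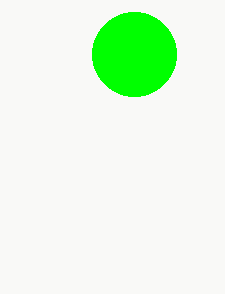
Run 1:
center_x = 134, center_y = 54, radius = 42, color = 'lime'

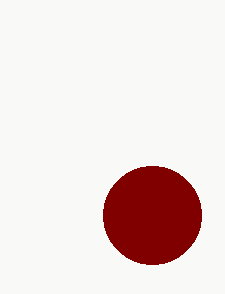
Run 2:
center_x = 152; center_y = 215; radius = 49; color = 'maroon'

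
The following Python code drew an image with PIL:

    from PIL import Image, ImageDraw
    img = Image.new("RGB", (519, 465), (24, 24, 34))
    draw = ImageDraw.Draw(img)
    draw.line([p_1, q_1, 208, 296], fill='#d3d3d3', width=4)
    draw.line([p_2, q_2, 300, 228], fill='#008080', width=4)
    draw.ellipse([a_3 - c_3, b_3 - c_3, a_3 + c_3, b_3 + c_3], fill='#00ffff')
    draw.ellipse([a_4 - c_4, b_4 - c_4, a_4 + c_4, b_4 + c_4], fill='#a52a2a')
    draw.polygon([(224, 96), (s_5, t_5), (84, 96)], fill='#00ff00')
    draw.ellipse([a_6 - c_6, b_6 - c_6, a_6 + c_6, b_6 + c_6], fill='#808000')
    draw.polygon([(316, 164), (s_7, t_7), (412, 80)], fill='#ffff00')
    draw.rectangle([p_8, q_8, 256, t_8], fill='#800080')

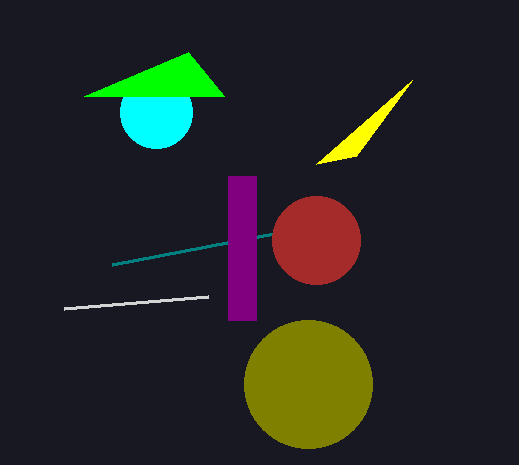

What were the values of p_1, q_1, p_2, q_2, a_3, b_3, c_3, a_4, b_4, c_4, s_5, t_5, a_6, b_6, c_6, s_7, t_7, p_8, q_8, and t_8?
p_1 = 64, q_1 = 308, p_2 = 112, q_2 = 264, a_3 = 156, b_3 = 112, c_3 = 36, a_4 = 316, b_4 = 240, c_4 = 44, s_5 = 188, t_5 = 52, a_6 = 308, b_6 = 384, c_6 = 64, s_7 = 356, t_7 = 156, p_8 = 228, q_8 = 176, t_8 = 320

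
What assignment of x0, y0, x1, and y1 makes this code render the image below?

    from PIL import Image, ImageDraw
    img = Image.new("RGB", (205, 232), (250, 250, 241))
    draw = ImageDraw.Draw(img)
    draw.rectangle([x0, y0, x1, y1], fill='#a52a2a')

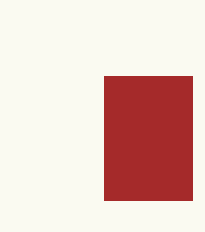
x0 = 104
y0 = 76
x1 = 192
y1 = 200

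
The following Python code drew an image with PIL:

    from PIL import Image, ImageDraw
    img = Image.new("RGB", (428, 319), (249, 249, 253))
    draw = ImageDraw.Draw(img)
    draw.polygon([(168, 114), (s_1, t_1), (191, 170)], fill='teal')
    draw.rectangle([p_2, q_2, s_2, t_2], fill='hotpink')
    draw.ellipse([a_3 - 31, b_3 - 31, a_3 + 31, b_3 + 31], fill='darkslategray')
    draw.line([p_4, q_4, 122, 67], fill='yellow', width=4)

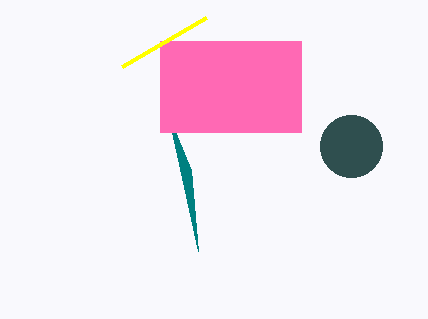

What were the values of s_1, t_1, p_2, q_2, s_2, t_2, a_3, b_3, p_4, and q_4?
s_1 = 198, t_1 = 251, p_2 = 160, q_2 = 41, s_2 = 301, t_2 = 132, a_3 = 351, b_3 = 146, p_4 = 206, q_4 = 18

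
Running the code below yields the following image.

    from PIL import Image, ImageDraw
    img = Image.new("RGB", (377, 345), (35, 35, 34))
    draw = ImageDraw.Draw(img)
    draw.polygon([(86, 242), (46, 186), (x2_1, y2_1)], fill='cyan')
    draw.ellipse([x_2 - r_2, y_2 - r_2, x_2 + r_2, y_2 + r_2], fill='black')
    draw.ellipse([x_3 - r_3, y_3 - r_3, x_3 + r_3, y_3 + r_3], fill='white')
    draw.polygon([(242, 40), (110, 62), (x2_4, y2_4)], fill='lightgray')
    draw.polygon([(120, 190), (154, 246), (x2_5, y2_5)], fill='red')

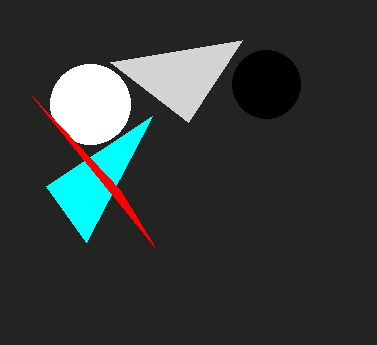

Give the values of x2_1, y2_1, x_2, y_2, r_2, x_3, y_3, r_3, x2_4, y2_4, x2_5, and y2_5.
x2_1 = 152
y2_1 = 116
x_2 = 266
y_2 = 84
r_2 = 34
x_3 = 90
y_3 = 104
r_3 = 40
x2_4 = 188
y2_4 = 122
x2_5 = 32
y2_5 = 96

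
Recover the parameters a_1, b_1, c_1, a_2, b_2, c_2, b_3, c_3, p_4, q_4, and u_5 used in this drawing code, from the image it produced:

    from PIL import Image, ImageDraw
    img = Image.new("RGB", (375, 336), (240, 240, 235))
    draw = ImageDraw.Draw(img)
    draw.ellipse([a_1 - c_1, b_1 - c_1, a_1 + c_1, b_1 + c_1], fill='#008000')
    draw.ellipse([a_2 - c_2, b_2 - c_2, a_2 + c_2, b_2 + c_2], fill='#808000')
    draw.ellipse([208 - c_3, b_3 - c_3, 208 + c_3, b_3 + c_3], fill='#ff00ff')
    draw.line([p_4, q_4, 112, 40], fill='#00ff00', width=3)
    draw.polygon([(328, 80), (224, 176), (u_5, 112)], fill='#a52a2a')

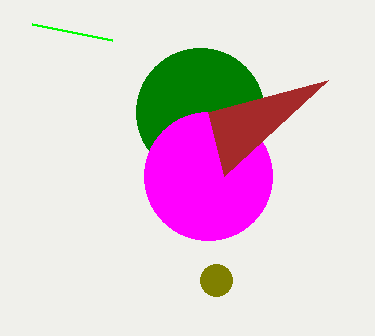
a_1 = 200; b_1 = 112; c_1 = 64; a_2 = 216; b_2 = 280; c_2 = 16; b_3 = 176; c_3 = 64; p_4 = 32; q_4 = 24; u_5 = 208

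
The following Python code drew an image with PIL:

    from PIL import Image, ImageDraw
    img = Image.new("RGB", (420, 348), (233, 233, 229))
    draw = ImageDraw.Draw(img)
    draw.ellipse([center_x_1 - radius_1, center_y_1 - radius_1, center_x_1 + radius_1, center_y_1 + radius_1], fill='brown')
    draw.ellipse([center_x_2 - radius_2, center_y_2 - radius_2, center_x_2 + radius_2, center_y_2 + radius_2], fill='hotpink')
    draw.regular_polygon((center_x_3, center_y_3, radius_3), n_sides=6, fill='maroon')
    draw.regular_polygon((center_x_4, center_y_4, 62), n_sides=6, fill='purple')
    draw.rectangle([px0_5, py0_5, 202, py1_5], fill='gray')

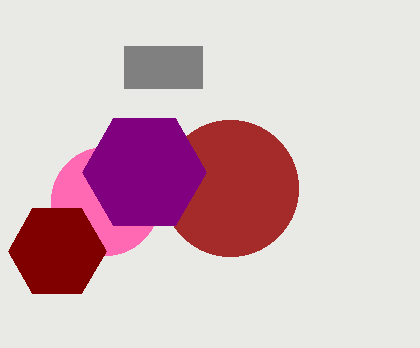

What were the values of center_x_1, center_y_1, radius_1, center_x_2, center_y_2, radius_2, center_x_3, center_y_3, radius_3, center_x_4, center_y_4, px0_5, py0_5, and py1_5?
center_x_1 = 230
center_y_1 = 188
radius_1 = 68
center_x_2 = 105
center_y_2 = 201
radius_2 = 54
center_x_3 = 57
center_y_3 = 251
radius_3 = 49
center_x_4 = 144
center_y_4 = 172
px0_5 = 124
py0_5 = 46
py1_5 = 88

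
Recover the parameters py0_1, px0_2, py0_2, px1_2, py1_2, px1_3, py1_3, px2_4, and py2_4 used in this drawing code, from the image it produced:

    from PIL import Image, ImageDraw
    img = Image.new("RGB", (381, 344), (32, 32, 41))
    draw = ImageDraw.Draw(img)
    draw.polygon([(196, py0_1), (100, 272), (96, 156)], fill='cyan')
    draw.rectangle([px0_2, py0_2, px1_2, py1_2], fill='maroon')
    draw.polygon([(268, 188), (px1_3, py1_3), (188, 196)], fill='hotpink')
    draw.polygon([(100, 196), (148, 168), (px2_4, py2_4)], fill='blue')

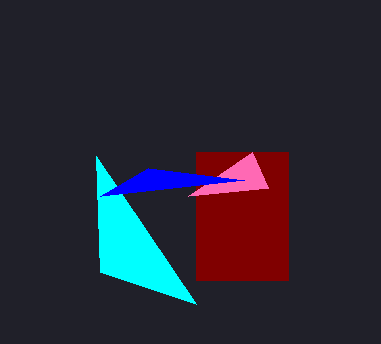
py0_1 = 304
px0_2 = 196
py0_2 = 152
px1_2 = 288
py1_2 = 280
px1_3 = 252
py1_3 = 152
px2_4 = 244
py2_4 = 180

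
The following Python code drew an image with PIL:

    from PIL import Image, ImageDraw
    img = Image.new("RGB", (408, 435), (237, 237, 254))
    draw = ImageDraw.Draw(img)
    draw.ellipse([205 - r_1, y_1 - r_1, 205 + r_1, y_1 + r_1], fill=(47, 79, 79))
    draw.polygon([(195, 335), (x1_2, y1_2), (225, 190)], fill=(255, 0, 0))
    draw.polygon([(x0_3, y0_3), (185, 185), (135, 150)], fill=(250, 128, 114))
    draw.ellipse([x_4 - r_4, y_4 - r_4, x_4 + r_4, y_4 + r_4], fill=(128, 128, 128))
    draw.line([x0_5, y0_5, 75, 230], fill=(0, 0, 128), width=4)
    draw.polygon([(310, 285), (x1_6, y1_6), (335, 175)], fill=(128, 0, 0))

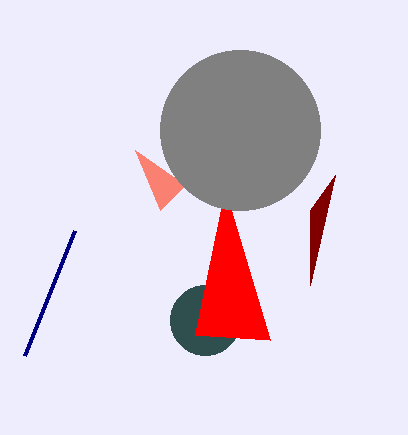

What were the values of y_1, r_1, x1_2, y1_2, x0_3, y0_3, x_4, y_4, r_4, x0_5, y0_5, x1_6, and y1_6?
y_1 = 320; r_1 = 35; x1_2 = 270; y1_2 = 340; x0_3 = 160; y0_3 = 210; x_4 = 240; y_4 = 130; r_4 = 80; x0_5 = 25; y0_5 = 355; x1_6 = 310; y1_6 = 210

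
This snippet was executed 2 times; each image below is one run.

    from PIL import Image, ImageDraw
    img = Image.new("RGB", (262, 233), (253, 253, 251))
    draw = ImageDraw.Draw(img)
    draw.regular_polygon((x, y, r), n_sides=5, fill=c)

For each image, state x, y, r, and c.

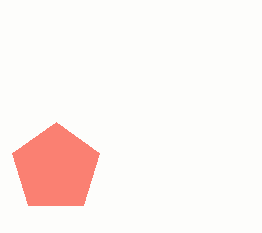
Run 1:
x = 56
y = 168
r = 46
c = 'salmon'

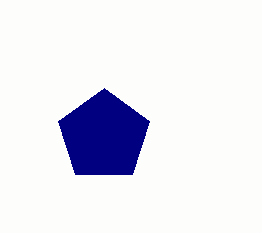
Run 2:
x = 104, y = 136, r = 48, c = 'navy'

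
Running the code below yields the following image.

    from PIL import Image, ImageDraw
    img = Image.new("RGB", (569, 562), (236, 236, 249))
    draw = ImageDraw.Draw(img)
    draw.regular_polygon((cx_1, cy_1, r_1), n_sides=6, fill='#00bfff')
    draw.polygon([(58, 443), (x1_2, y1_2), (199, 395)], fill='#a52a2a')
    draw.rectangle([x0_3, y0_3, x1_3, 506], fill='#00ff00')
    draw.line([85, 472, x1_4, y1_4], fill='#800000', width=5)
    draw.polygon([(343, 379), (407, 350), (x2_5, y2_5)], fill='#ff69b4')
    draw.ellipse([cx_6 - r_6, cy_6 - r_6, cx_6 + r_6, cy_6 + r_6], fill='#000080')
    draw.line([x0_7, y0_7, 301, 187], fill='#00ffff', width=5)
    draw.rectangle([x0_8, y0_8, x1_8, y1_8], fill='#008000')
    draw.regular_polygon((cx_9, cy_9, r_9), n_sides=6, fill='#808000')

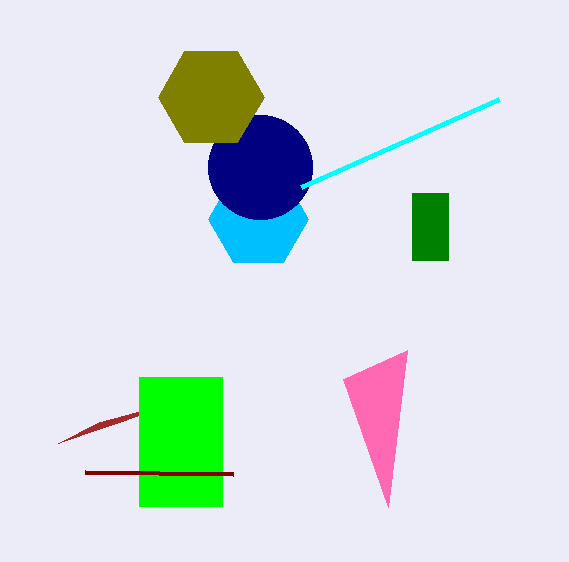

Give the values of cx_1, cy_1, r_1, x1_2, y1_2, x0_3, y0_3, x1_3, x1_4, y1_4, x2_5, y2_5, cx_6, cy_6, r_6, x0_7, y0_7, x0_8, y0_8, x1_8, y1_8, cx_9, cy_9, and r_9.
cx_1 = 258; cy_1 = 219; r_1 = 50; x1_2 = 99; y1_2 = 422; x0_3 = 139; y0_3 = 377; x1_3 = 222; x1_4 = 233; y1_4 = 474; x2_5 = 388; y2_5 = 507; cx_6 = 260; cy_6 = 167; r_6 = 52; x0_7 = 499; y0_7 = 99; x0_8 = 412; y0_8 = 193; x1_8 = 448; y1_8 = 260; cx_9 = 211; cy_9 = 97; r_9 = 53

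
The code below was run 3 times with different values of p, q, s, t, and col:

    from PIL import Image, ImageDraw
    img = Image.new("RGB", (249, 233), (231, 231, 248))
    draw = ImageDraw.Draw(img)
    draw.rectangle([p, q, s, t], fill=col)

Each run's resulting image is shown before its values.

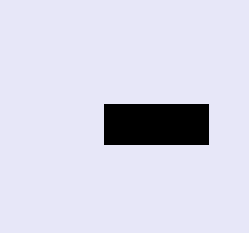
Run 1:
p = 104
q = 104
s = 208
t = 144
col = 'black'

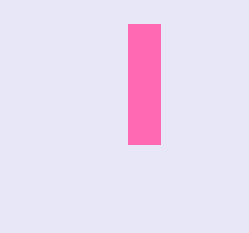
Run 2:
p = 128; q = 24; s = 160; t = 144; col = 'hotpink'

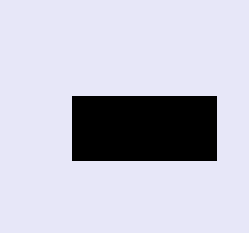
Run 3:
p = 72, q = 96, s = 216, t = 160, col = 'black'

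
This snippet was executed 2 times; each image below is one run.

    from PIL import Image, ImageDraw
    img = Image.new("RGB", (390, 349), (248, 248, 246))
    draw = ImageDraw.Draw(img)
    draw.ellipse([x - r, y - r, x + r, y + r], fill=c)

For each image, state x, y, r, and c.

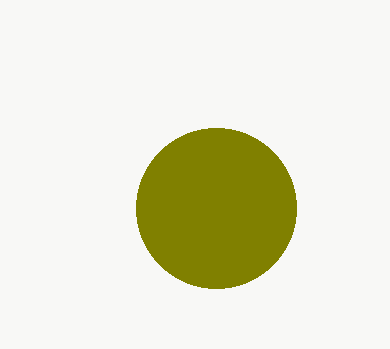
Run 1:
x = 216
y = 208
r = 80
c = 'olive'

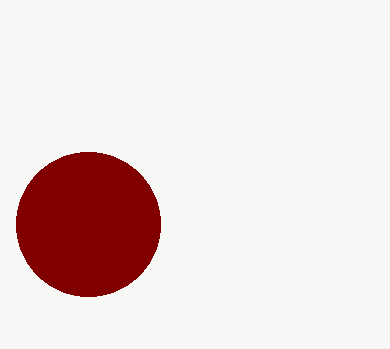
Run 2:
x = 88
y = 224
r = 72
c = 'maroon'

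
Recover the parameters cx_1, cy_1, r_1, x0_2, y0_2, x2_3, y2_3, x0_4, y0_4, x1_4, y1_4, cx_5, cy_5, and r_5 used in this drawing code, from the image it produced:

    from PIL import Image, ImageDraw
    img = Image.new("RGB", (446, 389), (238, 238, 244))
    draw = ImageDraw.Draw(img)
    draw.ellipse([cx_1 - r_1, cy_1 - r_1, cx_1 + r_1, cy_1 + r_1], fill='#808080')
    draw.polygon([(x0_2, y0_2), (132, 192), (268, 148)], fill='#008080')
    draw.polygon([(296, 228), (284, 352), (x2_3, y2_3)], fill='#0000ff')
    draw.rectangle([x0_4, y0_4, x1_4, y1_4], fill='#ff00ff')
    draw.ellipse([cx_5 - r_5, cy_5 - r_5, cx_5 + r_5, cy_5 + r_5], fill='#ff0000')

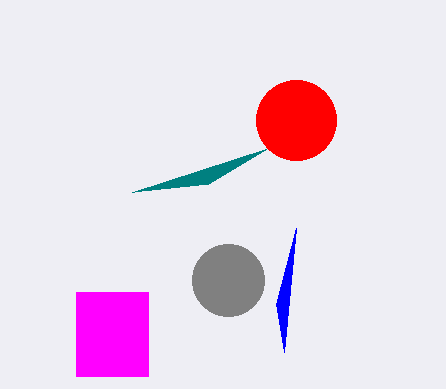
cx_1 = 228
cy_1 = 280
r_1 = 36
x0_2 = 208
y0_2 = 184
x2_3 = 276
y2_3 = 304
x0_4 = 76
y0_4 = 292
x1_4 = 148
y1_4 = 376
cx_5 = 296
cy_5 = 120
r_5 = 40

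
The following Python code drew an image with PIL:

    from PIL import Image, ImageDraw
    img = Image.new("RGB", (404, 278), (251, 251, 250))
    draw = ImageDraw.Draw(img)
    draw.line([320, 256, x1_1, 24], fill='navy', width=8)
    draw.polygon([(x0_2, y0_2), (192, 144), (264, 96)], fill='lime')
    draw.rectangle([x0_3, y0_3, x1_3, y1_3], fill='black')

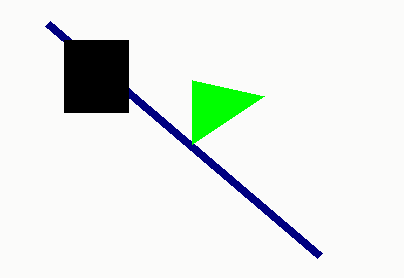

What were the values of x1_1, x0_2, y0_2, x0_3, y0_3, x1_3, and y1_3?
x1_1 = 48, x0_2 = 192, y0_2 = 80, x0_3 = 64, y0_3 = 40, x1_3 = 128, y1_3 = 112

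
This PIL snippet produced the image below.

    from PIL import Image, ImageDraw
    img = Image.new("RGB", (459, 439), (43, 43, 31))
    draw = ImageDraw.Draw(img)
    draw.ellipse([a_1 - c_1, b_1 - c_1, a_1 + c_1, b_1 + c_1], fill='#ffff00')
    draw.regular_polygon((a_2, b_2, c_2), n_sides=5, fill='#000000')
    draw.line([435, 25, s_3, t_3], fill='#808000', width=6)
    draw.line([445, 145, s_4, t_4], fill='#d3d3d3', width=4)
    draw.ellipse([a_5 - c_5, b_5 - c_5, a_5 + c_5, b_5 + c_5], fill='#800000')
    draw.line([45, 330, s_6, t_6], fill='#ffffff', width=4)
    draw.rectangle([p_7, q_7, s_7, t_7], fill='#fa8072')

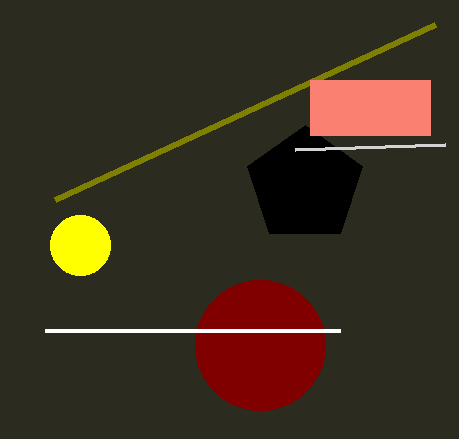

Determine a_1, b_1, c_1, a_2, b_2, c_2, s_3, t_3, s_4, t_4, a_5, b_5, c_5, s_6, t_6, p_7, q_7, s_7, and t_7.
a_1 = 80, b_1 = 245, c_1 = 30, a_2 = 305, b_2 = 185, c_2 = 60, s_3 = 55, t_3 = 200, s_4 = 295, t_4 = 150, a_5 = 260, b_5 = 345, c_5 = 65, s_6 = 340, t_6 = 330, p_7 = 310, q_7 = 80, s_7 = 430, t_7 = 135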